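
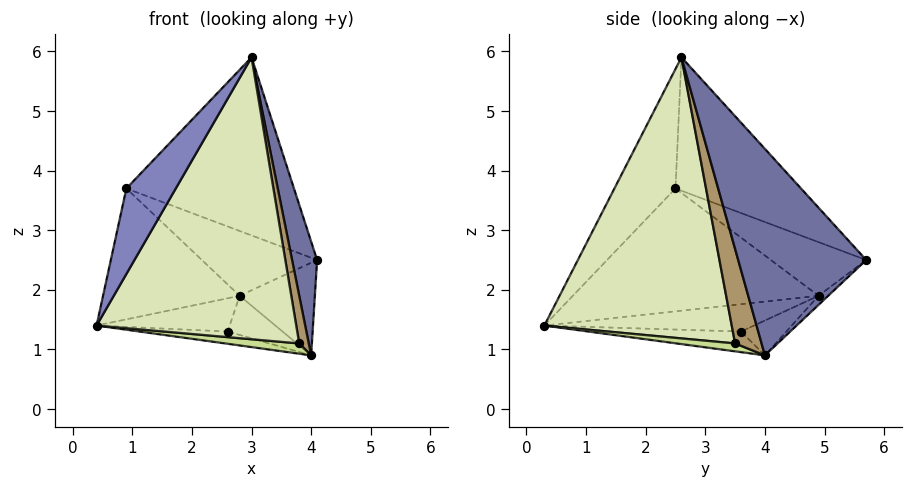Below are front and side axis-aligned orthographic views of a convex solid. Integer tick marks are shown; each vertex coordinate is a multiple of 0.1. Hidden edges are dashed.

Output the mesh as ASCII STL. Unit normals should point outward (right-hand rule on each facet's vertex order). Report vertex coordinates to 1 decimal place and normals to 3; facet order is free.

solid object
 facet normal 0.972 -0.190 0.141
  outer loop
   vertex 3.0 2.6 5.9
   vertex 4.0 4.0 0.9
   vertex 4.1 5.7 2.5
  endloop
 endfacet
 facet normal -0.616 -0.498 0.610
  outer loop
   vertex 0.9 2.5 3.7
   vertex 0.4 0.3 1.4
   vertex 3.0 2.6 5.9
  endloop
 endfacet
 facet normal -0.528 0.706 0.472
  outer loop
   vertex 0.9 2.5 3.7
   vertex 3.0 2.6 5.9
   vertex 4.1 5.7 2.5
  endloop
 endfacet
 facet normal -0.088 0.685 -0.723
  outer loop
   vertex 2.8 4.9 1.9
   vertex 4.1 5.7 2.5
   vertex 4.0 4.0 0.9
  endloop
 endfacet
 facet normal -0.843 0.469 -0.265
  outer loop
   vertex 2.8 4.9 1.9
   vertex 0.4 0.3 1.4
   vertex 0.9 2.5 3.7
  endloop
 endfacet
 facet normal -0.601 0.726 0.334
  outer loop
   vertex 2.8 4.9 1.9
   vertex 0.9 2.5 3.7
   vertex 4.1 5.7 2.5
  endloop
 endfacet
 facet normal 0.371 -0.469 -0.802
  outer loop
   vertex 3.8 3.5 1.1
   vertex 0.4 0.3 1.4
   vertex 4.0 4.0 0.9
  endloop
 endfacet
 facet normal 0.684 -0.729 -0.023
  outer loop
   vertex 3.8 3.5 1.1
   vertex 3.0 2.6 5.9
   vertex 0.4 0.3 1.4
  endloop
 endfacet
 facet normal 0.937 -0.338 0.093
  outer loop
   vertex 3.8 3.5 1.1
   vertex 4.0 4.0 0.9
   vertex 3.0 2.6 5.9
  endloop
 endfacet
 facet normal -0.318 0.184 -0.930
  outer loop
   vertex 2.6 3.6 1.3
   vertex 4.0 4.0 0.9
   vertex 0.4 0.3 1.4
  endloop
 endfacet
 facet normal -0.634 0.402 -0.661
  outer loop
   vertex 2.6 3.6 1.3
   vertex 0.4 0.3 1.4
   vertex 2.8 4.9 1.9
  endloop
 endfacet
 facet normal -0.360 0.436 -0.825
  outer loop
   vertex 2.6 3.6 1.3
   vertex 2.8 4.9 1.9
   vertex 4.0 4.0 0.9
  endloop
 endfacet
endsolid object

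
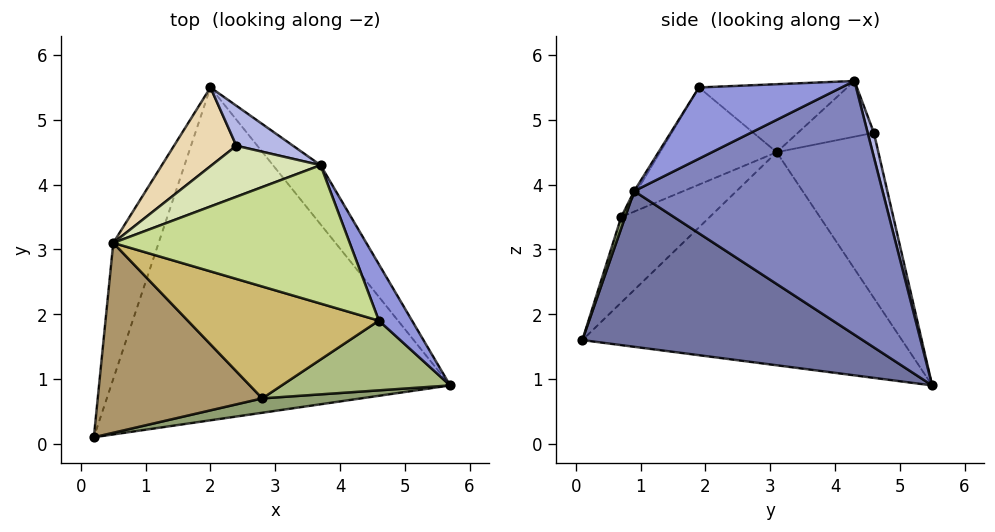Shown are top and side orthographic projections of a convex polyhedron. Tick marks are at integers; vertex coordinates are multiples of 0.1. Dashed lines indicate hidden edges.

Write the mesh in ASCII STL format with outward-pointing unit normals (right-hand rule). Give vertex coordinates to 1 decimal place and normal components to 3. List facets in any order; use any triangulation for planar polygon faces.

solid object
 facet normal 0.404 -0.249 -0.880
  outer loop
   vertex 2.0 5.5 0.9
   vertex 5.7 0.9 3.9
   vertex 0.2 0.1 1.6
  endloop
 endfacet
 facet normal 0.816 0.557 -0.153
  outer loop
   vertex 3.7 4.3 5.6
   vertex 5.7 0.9 3.9
   vertex 2.0 5.5 0.9
  endloop
 endfacet
 facet normal 0.863 0.307 0.401
  outer loop
   vertex 4.6 1.9 5.5
   vertex 5.7 0.9 3.9
   vertex 3.7 4.3 5.6
  endloop
 endfacet
 facet normal 0.092 0.972 0.215
  outer loop
   vertex 2.4 4.6 4.8
   vertex 3.7 4.3 5.6
   vertex 2.0 5.5 0.9
  endloop
 endfacet
 facet normal 0.030 -0.964 0.263
  outer loop
   vertex 2.8 0.7 3.5
   vertex 0.2 0.1 1.6
   vertex 5.7 0.9 3.9
  endloop
 endfacet
 facet normal -0.013 -0.852 0.523
  outer loop
   vertex 2.8 0.7 3.5
   vertex 5.7 0.9 3.9
   vertex 4.6 1.9 5.5
  endloop
 endfacet
 facet normal -0.274 -0.142 0.951
  outer loop
   vertex 0.5 3.1 4.5
   vertex 4.6 1.9 5.5
   vertex 3.7 4.3 5.6
  endloop
 endfacet
 facet normal -0.423 0.371 0.827
  outer loop
   vertex 0.5 3.1 4.5
   vertex 3.7 4.3 5.6
   vertex 2.4 4.6 4.8
  endloop
 endfacet
 facet normal -0.358 -0.630 0.689
  outer loop
   vertex 0.5 3.1 4.5
   vertex 0.2 0.1 1.6
   vertex 2.8 0.7 3.5
  endloop
 endfacet
 facet normal -0.353 -0.627 0.694
  outer loop
   vertex 0.5 3.1 4.5
   vertex 2.8 0.7 3.5
   vertex 4.6 1.9 5.5
  endloop
 endfacet
 facet normal -0.937 0.287 -0.199
  outer loop
   vertex 0.5 3.1 4.5
   vertex 2.0 5.5 0.9
   vertex 0.2 0.1 1.6
  endloop
 endfacet
 facet normal -0.625 0.744 0.236
  outer loop
   vertex 0.5 3.1 4.5
   vertex 2.4 4.6 4.8
   vertex 2.0 5.5 0.9
  endloop
 endfacet
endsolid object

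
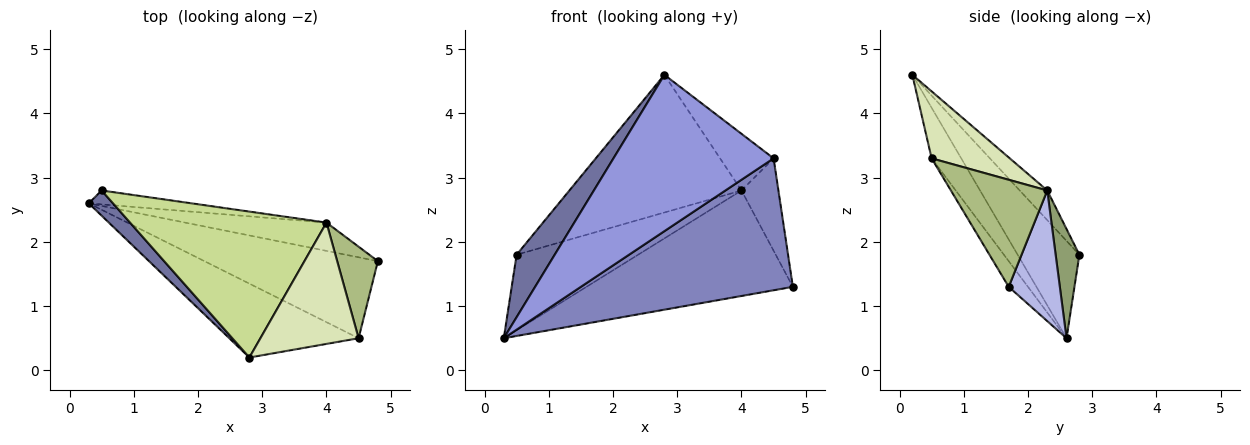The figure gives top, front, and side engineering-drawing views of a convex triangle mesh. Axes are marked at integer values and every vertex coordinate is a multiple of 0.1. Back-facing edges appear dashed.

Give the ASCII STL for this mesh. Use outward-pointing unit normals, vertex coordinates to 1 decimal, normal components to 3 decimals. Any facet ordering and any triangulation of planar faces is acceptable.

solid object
 facet normal -0.833 -0.514 0.207
  outer loop
   vertex 0.5 2.8 1.8
   vertex 0.3 2.6 0.5
   vertex 2.8 0.2 4.6
  endloop
 endfacet
 facet normal -0.077 -0.850 -0.521
  outer loop
   vertex 4.5 0.5 3.3
   vertex 0.3 2.6 0.5
   vertex 4.8 1.7 1.3
  endloop
 endfacet
 facet normal -0.165 -0.892 -0.421
  outer loop
   vertex 4.5 0.5 3.3
   vertex 2.8 0.2 4.6
   vertex 0.3 2.6 0.5
  endloop
 endfacet
 facet normal 0.233 0.939 -0.252
  outer loop
   vertex 4.0 2.3 2.8
   vertex 4.8 1.7 1.3
   vertex 0.3 2.6 0.5
  endloop
 endfacet
 facet normal 0.189 0.966 -0.178
  outer loop
   vertex 4.0 2.3 2.8
   vertex 0.3 2.6 0.5
   vertex 0.5 2.8 1.8
  endloop
 endfacet
 facet normal 0.880 0.337 0.334
  outer loop
   vertex 4.0 2.3 2.8
   vertex 4.5 0.5 3.3
   vertex 4.8 1.7 1.3
  endloop
 endfacet
 facet normal -0.109 0.682 0.723
  outer loop
   vertex 4.0 2.3 2.8
   vertex 0.5 2.8 1.8
   vertex 2.8 0.2 4.6
  endloop
 endfacet
 facet normal 0.526 0.360 0.771
  outer loop
   vertex 4.0 2.3 2.8
   vertex 2.8 0.2 4.6
   vertex 4.5 0.5 3.3
  endloop
 endfacet
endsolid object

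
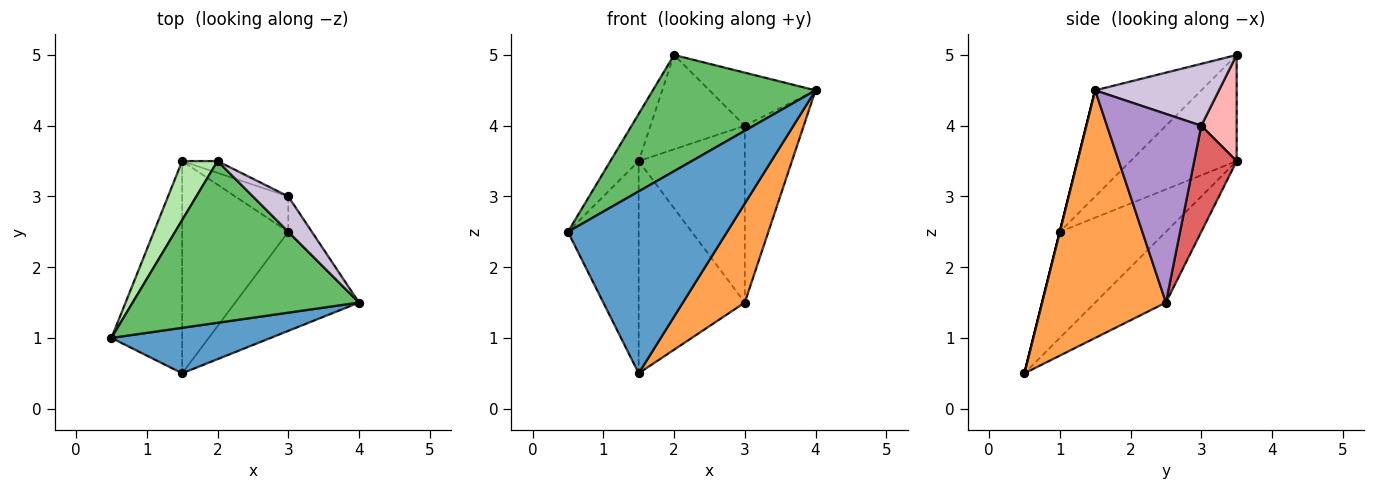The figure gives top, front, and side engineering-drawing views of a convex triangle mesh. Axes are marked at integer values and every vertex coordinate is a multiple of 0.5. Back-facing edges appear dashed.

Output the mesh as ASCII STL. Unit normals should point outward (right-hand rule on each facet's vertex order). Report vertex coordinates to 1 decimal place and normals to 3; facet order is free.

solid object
 facet normal 0.000 -0.970 0.243
  outer loop
   vertex 1.5 0.5 0.5
   vertex 4.0 1.5 4.5
   vertex 0.5 1.0 2.5
  endloop
 endfacet
 facet normal -0.728 0.485 -0.485
  outer loop
   vertex 1.5 0.5 0.5
   vertex 0.5 1.0 2.5
   vertex 1.5 3.5 3.5
  endloop
 endfacet
 facet normal 0.816 -0.408 -0.408
  outer loop
   vertex 3.0 2.5 1.5
   vertex 4.0 1.5 4.5
   vertex 1.5 0.5 0.5
  endloop
 endfacet
 facet normal -0.426 0.640 -0.640
  outer loop
   vertex 3.0 2.5 1.5
   vertex 1.5 0.5 0.5
   vertex 1.5 3.5 3.5
  endloop
 endfacet
 facet normal -0.356 -0.545 0.759
  outer loop
   vertex 2.0 3.5 5.0
   vertex 0.5 1.0 2.5
   vertex 4.0 1.5 4.5
  endloop
 endfacet
 facet normal -0.920 0.245 0.307
  outer loop
   vertex 2.0 3.5 5.0
   vertex 1.5 3.5 3.5
   vertex 0.5 1.0 2.5
  endloop
 endfacet
 facet normal 0.365 0.913 -0.183
  outer loop
   vertex 3.0 3.0 4.0
   vertex 3.0 2.5 1.5
   vertex 1.5 3.5 3.5
  endloop
 endfacet
 facet normal 0.349 0.930 -0.116
  outer loop
   vertex 3.0 3.0 4.0
   vertex 1.5 3.5 3.5
   vertex 2.0 3.5 5.0
  endloop
 endfacet
 facet normal 0.843 0.527 -0.105
  outer loop
   vertex 3.0 3.0 4.0
   vertex 4.0 1.5 4.5
   vertex 3.0 2.5 1.5
  endloop
 endfacet
 facet normal 0.697 0.597 0.398
  outer loop
   vertex 3.0 3.0 4.0
   vertex 2.0 3.5 5.0
   vertex 4.0 1.5 4.5
  endloop
 endfacet
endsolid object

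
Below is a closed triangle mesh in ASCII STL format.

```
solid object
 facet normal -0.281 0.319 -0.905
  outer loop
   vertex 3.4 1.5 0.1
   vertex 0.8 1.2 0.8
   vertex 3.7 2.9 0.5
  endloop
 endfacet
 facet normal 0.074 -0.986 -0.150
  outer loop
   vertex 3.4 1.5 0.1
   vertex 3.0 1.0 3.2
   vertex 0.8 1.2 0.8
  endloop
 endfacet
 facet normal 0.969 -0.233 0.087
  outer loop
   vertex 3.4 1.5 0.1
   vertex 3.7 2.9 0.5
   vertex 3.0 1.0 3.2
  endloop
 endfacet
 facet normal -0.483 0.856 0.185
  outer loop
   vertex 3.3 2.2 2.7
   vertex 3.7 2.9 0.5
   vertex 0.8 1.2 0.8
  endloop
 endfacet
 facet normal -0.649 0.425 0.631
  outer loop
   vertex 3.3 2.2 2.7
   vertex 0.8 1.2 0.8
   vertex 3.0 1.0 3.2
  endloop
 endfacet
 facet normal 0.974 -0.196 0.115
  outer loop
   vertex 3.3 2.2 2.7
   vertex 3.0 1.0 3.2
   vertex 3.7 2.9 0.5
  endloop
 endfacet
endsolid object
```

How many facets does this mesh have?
6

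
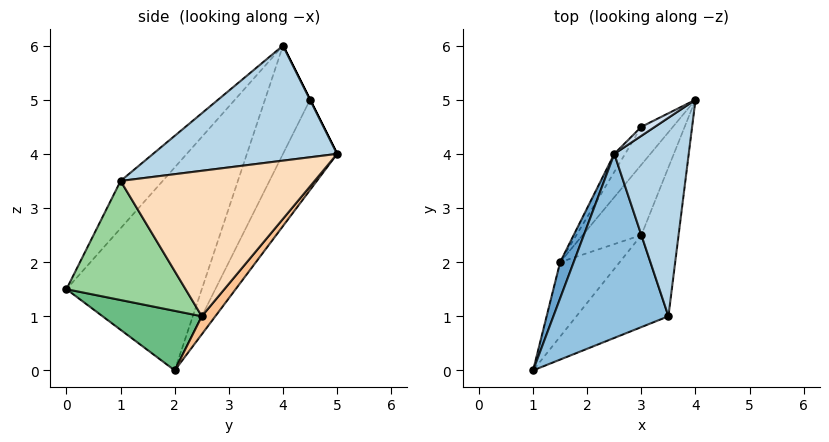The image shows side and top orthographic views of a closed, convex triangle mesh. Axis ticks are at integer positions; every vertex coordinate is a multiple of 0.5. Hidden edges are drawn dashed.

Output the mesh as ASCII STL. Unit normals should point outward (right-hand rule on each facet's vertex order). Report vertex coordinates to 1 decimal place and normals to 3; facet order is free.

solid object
 facet normal -0.956 0.287 0.064
  outer loop
   vertex 1.5 2.0 0.0
   vertex 1.0 0.0 1.5
   vertex 2.5 4.0 6.0
  endloop
 endfacet
 facet normal -0.283 -0.668 0.688
  outer loop
   vertex 3.5 1.0 3.5
   vertex 2.5 4.0 6.0
   vertex 1.0 0.0 1.5
  endloop
 endfacet
 facet normal 0.827 -0.170 0.535
  outer loop
   vertex 3.5 1.0 3.5
   vertex 4.0 5.0 4.0
   vertex 2.5 4.0 6.0
  endloop
 endfacet
 facet normal 0.000 0.894 0.447
  outer loop
   vertex 3.0 4.5 5.0
   vertex 2.5 4.0 6.0
   vertex 4.0 5.0 4.0
  endloop
 endfacet
 facet normal -0.596 0.775 -0.209
  outer loop
   vertex 3.0 4.5 5.0
   vertex 4.0 5.0 4.0
   vertex 1.5 2.0 0.0
  endloop
 endfacet
 facet normal -0.778 0.623 -0.078
  outer loop
   vertex 3.0 4.5 5.0
   vertex 1.5 2.0 0.0
   vertex 2.5 4.0 6.0
  endloop
 endfacet
 facet normal 0.205 0.717 -0.666
  outer loop
   vertex 3.0 2.5 1.0
   vertex 1.5 2.0 0.0
   vertex 4.0 5.0 4.0
  endloop
 endfacet
 facet normal 0.965 -0.090 -0.247
  outer loop
   vertex 3.0 2.5 1.0
   vertex 4.0 5.0 4.0
   vertex 3.5 1.0 3.5
  endloop
 endfacet
 facet normal 0.577 -0.577 -0.577
  outer loop
   vertex 3.0 2.5 1.0
   vertex 1.0 0.0 1.5
   vertex 1.5 2.0 0.0
  endloop
 endfacet
 facet normal 0.631 -0.603 -0.488
  outer loop
   vertex 3.0 2.5 1.0
   vertex 3.5 1.0 3.5
   vertex 1.0 0.0 1.5
  endloop
 endfacet
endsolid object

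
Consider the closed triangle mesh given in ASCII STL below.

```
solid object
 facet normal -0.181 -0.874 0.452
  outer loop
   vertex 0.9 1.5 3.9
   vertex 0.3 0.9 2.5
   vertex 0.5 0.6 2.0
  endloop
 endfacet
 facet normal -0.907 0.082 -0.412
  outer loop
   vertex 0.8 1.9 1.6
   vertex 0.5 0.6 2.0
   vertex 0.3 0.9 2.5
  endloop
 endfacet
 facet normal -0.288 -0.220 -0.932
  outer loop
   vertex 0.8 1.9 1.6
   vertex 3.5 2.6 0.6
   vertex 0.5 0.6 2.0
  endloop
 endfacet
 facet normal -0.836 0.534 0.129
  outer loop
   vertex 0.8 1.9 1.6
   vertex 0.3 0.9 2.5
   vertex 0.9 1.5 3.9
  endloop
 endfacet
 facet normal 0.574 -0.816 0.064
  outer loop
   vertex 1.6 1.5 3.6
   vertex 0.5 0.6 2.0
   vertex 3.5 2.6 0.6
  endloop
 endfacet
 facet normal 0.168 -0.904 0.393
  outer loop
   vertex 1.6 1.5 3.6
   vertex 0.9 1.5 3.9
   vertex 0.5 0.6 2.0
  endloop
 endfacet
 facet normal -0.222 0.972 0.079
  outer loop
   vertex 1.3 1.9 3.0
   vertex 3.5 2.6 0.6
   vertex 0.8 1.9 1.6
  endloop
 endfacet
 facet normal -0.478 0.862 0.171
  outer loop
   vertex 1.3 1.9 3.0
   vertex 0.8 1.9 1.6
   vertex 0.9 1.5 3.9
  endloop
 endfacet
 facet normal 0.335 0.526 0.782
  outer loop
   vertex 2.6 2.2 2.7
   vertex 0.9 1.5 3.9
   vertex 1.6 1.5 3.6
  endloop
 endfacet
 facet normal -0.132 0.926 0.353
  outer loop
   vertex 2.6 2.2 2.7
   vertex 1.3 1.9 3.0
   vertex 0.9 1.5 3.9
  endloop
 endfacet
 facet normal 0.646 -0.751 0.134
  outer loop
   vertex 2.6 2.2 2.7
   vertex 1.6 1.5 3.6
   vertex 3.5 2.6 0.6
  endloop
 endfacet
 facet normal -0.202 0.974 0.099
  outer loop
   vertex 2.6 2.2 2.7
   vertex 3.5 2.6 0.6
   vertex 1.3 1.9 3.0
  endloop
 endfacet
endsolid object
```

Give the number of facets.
12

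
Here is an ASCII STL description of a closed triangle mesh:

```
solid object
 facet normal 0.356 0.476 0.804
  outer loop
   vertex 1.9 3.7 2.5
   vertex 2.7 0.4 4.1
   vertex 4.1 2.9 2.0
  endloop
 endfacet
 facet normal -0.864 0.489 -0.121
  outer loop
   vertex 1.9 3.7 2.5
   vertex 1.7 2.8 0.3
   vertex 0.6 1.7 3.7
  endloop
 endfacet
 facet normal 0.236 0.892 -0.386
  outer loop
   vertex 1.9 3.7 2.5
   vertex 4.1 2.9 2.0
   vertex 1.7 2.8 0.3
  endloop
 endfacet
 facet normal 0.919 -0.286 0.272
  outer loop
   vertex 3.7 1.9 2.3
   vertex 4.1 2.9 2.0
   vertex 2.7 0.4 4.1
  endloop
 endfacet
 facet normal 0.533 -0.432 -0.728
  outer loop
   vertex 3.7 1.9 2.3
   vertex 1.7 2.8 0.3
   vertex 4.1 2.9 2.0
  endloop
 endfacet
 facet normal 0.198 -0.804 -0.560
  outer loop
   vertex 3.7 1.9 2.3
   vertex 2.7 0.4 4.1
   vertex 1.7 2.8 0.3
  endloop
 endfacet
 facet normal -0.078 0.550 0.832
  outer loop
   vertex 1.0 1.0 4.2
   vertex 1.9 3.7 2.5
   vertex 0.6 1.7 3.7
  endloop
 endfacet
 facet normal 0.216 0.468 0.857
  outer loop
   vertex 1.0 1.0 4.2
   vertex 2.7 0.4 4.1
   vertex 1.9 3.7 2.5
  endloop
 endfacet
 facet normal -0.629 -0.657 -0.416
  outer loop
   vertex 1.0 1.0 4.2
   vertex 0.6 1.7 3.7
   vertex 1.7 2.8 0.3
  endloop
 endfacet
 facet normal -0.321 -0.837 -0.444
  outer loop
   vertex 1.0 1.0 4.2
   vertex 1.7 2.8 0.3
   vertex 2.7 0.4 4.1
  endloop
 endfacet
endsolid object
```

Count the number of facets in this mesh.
10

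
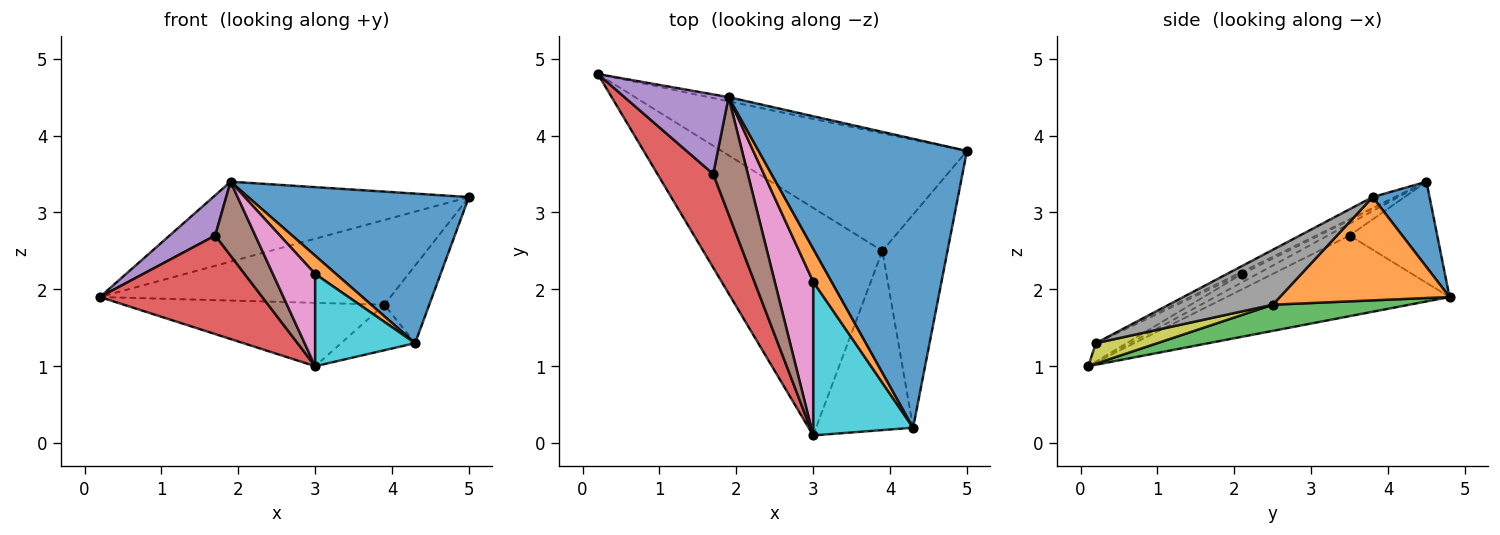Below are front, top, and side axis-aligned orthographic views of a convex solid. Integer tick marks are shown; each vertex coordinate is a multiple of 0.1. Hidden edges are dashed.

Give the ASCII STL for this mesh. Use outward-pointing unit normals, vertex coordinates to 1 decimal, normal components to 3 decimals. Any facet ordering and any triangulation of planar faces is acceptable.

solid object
 facet normal 0.217 0.975 -0.051
  outer loop
   vertex 1.9 4.5 3.4
   vertex 5.0 3.8 3.2
   vertex 0.2 4.8 1.9
  endloop
 endfacet
 facet normal 0.323 0.553 -0.768
  outer loop
   vertex 3.9 2.5 1.8
   vertex 0.2 4.8 1.9
   vertex 5.0 3.8 3.2
  endloop
 endfacet
 facet normal 0.139 0.266 -0.954
  outer loop
   vertex 3.9 2.5 1.8
   vertex 3.0 0.1 1.0
   vertex 0.2 4.8 1.9
  endloop
 endfacet
 facet normal -0.706 -0.514 0.488
  outer loop
   vertex 1.7 3.5 2.7
   vertex 0.2 4.8 1.9
   vertex 3.0 0.1 1.0
  endloop
 endfacet
 facet normal -0.655 -0.341 0.674
  outer loop
   vertex 1.7 3.5 2.7
   vertex 1.9 4.5 3.4
   vertex 0.2 4.8 1.9
  endloop
 endfacet
 facet normal -0.279 -0.513 0.812
  outer loop
   vertex 1.7 3.5 2.7
   vertex 3.0 0.1 1.0
   vertex 1.9 4.5 3.4
  endloop
 endfacet
 facet normal -0.184 -0.506 0.843
  outer loop
   vertex 3.0 2.1 2.2
   vertex 1.9 4.5 3.4
   vertex 3.0 0.1 1.0
  endloop
 endfacet
 facet normal 0.621 0.268 -0.737
  outer loop
   vertex 4.3 0.2 1.3
   vertex 3.9 2.5 1.8
   vertex 5.0 3.8 3.2
  endloop
 endfacet
 facet normal 0.201 0.241 -0.950
  outer loop
   vertex 4.3 0.2 1.3
   vertex 3.0 0.1 1.0
   vertex 3.9 2.5 1.8
  endloop
 endfacet
 facet normal -0.156 -0.508 0.847
  outer loop
   vertex 4.3 0.2 1.3
   vertex 3.0 2.1 2.2
   vertex 3.0 0.1 1.0
  endloop
 endfacet
 facet normal -0.046 -0.459 0.887
  outer loop
   vertex 4.3 0.2 1.3
   vertex 5.0 3.8 3.2
   vertex 1.9 4.5 3.4
  endloop
 endfacet
 facet normal -0.101 -0.482 0.870
  outer loop
   vertex 4.3 0.2 1.3
   vertex 1.9 4.5 3.4
   vertex 3.0 2.1 2.2
  endloop
 endfacet
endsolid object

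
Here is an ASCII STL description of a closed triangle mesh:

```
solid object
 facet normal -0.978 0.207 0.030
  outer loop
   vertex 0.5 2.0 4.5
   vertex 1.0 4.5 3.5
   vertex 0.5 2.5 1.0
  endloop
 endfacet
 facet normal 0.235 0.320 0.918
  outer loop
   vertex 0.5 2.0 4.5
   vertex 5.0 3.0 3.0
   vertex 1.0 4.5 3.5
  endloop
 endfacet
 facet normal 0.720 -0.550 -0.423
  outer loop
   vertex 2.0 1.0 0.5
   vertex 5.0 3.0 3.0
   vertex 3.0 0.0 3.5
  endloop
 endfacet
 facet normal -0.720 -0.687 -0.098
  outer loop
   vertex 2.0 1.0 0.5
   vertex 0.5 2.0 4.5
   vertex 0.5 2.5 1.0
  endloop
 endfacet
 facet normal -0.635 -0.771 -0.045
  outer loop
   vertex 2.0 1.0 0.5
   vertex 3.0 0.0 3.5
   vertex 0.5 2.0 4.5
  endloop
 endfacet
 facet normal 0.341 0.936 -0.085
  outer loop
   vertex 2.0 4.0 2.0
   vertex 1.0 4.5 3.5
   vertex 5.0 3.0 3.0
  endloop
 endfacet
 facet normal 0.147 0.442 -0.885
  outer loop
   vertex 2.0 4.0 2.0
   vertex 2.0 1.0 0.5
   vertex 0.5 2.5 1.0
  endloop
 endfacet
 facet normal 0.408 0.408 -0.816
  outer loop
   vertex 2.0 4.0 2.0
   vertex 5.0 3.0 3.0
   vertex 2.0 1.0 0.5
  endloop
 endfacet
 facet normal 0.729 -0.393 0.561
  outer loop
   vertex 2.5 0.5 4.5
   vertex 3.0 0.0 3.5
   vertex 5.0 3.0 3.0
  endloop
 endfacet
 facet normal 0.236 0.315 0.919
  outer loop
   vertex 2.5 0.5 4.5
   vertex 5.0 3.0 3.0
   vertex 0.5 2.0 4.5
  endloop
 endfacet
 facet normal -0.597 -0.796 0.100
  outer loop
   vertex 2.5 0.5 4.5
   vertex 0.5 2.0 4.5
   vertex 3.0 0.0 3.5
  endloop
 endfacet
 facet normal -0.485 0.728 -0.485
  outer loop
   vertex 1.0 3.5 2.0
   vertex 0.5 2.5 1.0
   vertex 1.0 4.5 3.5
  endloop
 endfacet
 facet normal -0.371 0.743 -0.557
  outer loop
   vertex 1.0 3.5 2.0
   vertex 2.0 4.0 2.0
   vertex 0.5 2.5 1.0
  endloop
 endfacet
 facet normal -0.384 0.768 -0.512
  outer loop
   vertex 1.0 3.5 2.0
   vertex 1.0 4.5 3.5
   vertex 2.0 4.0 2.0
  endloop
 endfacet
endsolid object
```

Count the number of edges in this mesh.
21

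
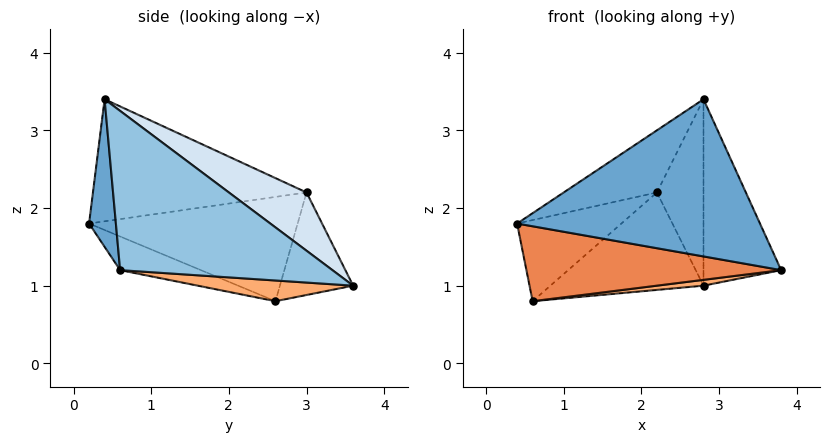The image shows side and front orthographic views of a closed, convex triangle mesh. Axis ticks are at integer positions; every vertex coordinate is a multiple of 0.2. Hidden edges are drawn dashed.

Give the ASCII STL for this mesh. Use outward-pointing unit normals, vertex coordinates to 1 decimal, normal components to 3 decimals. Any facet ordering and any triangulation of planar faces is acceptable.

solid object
 facet normal 0.110 -0.993 -0.040
  outer loop
   vertex 2.8 0.4 3.4
   vertex 0.4 0.2 1.8
   vertex 3.8 0.6 1.2
  endloop
 endfacet
 facet normal 0.854 0.312 0.416
  outer loop
   vertex 2.8 0.4 3.4
   vertex 3.8 0.6 1.2
   vertex 2.8 3.6 1.0
  endloop
 endfacet
 facet normal -0.552 0.241 0.798
  outer loop
   vertex 2.2 3.0 2.2
   vertex 0.4 0.2 1.8
   vertex 2.8 0.4 3.4
  endloop
 endfacet
 facet normal 0.707 0.424 0.566
  outer loop
   vertex 2.2 3.0 2.2
   vertex 2.8 0.4 3.4
   vertex 2.8 3.6 1.0
  endloop
 endfacet
 facet normal -0.118 -0.373 -0.920
  outer loop
   vertex 0.6 2.6 0.8
   vertex 3.8 0.6 1.2
   vertex 0.4 0.2 1.8
  endloop
 endfacet
 facet normal 0.105 -0.031 -0.994
  outer loop
   vertex 0.6 2.6 0.8
   vertex 2.8 3.6 1.0
   vertex 3.8 0.6 1.2
  endloop
 endfacet
 facet normal -0.667 0.333 0.667
  outer loop
   vertex 0.6 2.6 0.8
   vertex 0.4 0.2 1.8
   vertex 2.2 3.0 2.2
  endloop
 endfacet
 facet normal -0.420 0.878 0.229
  outer loop
   vertex 0.6 2.6 0.8
   vertex 2.2 3.0 2.2
   vertex 2.8 3.6 1.0
  endloop
 endfacet
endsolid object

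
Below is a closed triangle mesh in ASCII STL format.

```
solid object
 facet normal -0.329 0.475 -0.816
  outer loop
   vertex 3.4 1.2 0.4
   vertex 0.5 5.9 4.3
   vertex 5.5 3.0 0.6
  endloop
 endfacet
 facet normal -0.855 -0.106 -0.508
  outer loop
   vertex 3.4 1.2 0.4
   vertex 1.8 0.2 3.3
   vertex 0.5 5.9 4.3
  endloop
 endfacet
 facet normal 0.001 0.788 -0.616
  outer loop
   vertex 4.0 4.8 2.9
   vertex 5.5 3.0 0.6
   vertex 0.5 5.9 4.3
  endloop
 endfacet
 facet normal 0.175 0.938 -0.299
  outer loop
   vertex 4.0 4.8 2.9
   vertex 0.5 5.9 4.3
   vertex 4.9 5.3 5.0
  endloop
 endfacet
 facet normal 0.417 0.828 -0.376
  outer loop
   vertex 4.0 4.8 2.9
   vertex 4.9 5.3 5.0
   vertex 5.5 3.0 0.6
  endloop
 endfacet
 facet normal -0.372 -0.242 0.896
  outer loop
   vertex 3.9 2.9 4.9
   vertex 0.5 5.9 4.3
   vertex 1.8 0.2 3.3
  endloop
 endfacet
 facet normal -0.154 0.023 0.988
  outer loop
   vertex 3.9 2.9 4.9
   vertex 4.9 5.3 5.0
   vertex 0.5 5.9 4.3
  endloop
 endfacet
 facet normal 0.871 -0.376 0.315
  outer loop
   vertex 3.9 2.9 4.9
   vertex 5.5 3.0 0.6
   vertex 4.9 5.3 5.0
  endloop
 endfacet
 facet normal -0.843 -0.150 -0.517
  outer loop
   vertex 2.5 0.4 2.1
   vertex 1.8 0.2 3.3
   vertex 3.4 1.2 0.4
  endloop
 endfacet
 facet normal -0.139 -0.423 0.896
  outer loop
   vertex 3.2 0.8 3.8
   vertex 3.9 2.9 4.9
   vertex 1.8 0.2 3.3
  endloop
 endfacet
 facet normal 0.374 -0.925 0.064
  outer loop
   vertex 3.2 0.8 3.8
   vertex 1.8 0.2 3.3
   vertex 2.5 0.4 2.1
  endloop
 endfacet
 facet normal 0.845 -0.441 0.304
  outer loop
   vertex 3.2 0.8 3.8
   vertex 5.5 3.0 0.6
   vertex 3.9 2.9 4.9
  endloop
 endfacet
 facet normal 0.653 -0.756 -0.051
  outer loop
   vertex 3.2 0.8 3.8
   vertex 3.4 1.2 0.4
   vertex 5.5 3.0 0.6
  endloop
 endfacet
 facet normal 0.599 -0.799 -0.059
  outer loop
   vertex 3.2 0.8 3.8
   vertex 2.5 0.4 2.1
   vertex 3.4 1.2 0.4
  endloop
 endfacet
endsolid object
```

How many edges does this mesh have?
21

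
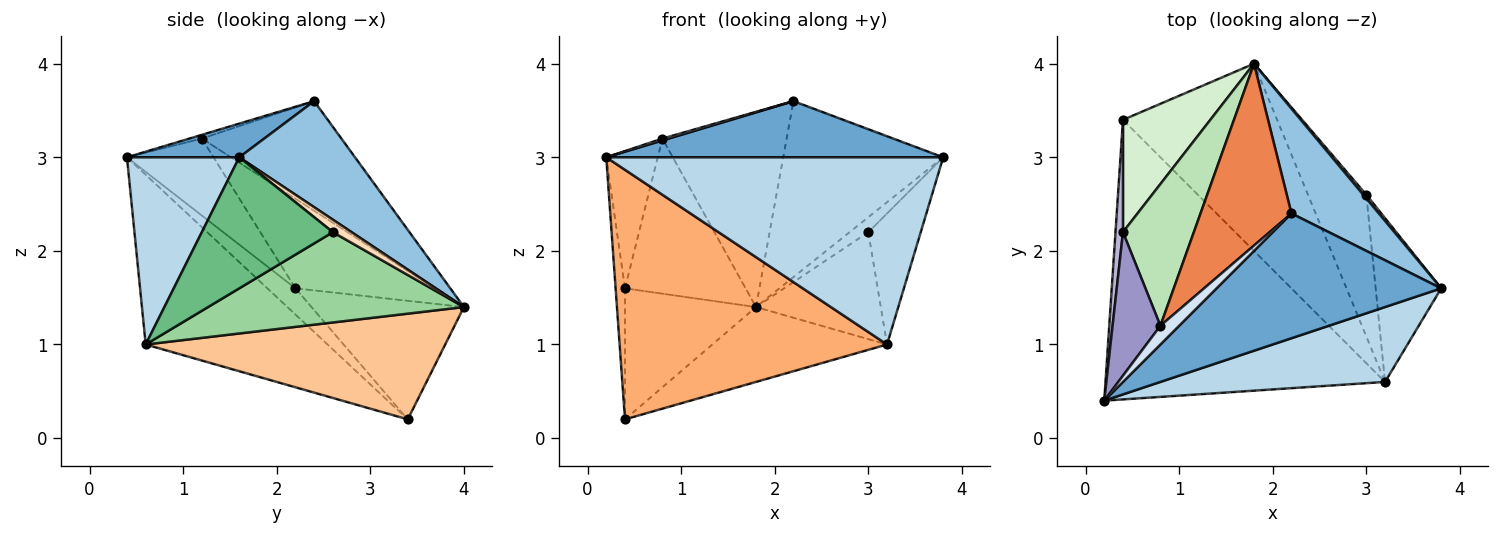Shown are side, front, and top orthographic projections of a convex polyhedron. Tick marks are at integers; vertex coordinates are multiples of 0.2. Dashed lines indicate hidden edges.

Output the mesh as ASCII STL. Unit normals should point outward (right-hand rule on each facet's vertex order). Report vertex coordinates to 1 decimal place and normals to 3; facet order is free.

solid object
 facet normal 0.136 -0.407 0.904
  outer loop
   vertex 2.2 2.4 3.6
   vertex 0.2 0.4 3.0
   vertex 3.8 1.6 3.0
  endloop
 endfacet
 facet normal 0.528 0.730 0.435
  outer loop
   vertex 2.2 2.4 3.6
   vertex 3.8 1.6 3.0
   vertex 1.8 4.0 1.4
  endloop
 endfacet
 facet normal 0.296 -0.887 0.355
  outer loop
   vertex 3.2 0.6 1.0
   vertex 3.8 1.6 3.0
   vertex 0.2 0.4 3.0
  endloop
 endfacet
 facet normal -0.195 -0.098 0.976
  outer loop
   vertex 0.8 1.2 3.2
   vertex 0.2 0.4 3.0
   vertex 2.2 2.4 3.6
  endloop
 endfacet
 facet normal -0.635 0.565 0.527
  outer loop
   vertex 0.8 1.2 3.2
   vertex 2.2 2.4 3.6
   vertex 1.8 4.0 1.4
  endloop
 endfacet
 facet normal -0.413 -0.607 -0.679
  outer loop
   vertex 0.4 3.4 0.2
   vertex 3.2 0.6 1.0
   vertex 0.2 0.4 3.0
  endloop
 endfacet
 facet normal 0.537 0.313 -0.783
  outer loop
   vertex 0.4 3.4 0.2
   vertex 1.8 4.0 1.4
   vertex 3.2 0.6 1.0
  endloop
 endfacet
 facet normal 0.696 0.696 0.174
  outer loop
   vertex 3.0 2.6 2.2
   vertex 1.8 4.0 1.4
   vertex 3.8 1.6 3.0
  endloop
 endfacet
 facet normal 0.842 0.337 -0.421
  outer loop
   vertex 3.0 2.6 2.2
   vertex 3.8 1.6 3.0
   vertex 3.2 0.6 1.0
  endloop
 endfacet
 facet normal 0.777 0.379 -0.502
  outer loop
   vertex 3.0 2.6 2.2
   vertex 3.2 0.6 1.0
   vertex 1.8 4.0 1.4
  endloop
 endfacet
 facet normal -0.649 0.562 0.513
  outer loop
   vertex 0.4 2.2 1.6
   vertex 0.8 1.2 3.2
   vertex 1.8 4.0 1.4
  endloop
 endfacet
 facet normal -0.662 0.569 0.488
  outer loop
   vertex 0.4 2.2 1.6
   vertex 1.8 4.0 1.4
   vertex 0.4 3.4 0.2
  endloop
 endfacet
 facet normal -0.758 0.451 0.471
  outer loop
   vertex 0.4 2.2 1.6
   vertex 0.2 0.4 3.0
   vertex 0.8 1.2 3.2
  endloop
 endfacet
 facet normal -0.916 0.305 0.262
  outer loop
   vertex 0.4 2.2 1.6
   vertex 0.4 3.4 0.2
   vertex 0.2 0.4 3.0
  endloop
 endfacet
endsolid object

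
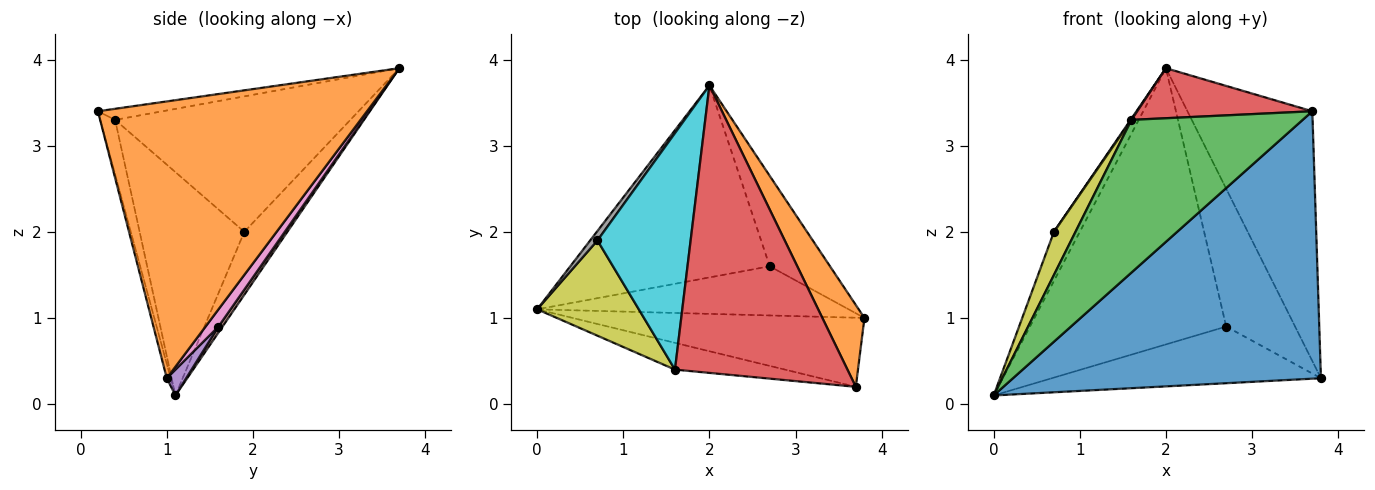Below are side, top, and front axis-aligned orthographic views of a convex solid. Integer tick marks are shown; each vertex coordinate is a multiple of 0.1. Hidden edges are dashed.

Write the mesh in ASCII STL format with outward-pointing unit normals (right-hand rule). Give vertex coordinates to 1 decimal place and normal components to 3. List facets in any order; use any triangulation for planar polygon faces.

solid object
 facet normal -0.012 -0.968 -0.250
  outer loop
   vertex 3.7 0.2 3.4
   vertex 0.0 1.1 0.1
   vertex 3.8 1.0 0.3
  endloop
 endfacet
 facet normal 0.899 0.417 0.137
  outer loop
   vertex 3.7 0.2 3.4
   vertex 3.8 1.0 0.3
   vertex 2.0 3.7 3.9
  endloop
 endfacet
 facet normal -0.085 -0.981 -0.172
  outer loop
   vertex 1.6 0.4 3.3
   vertex 0.0 1.1 0.1
   vertex 3.7 0.2 3.4
  endloop
 endfacet
 facet normal -0.063 -0.171 0.983
  outer loop
   vertex 1.6 0.4 3.3
   vertex 3.7 0.2 3.4
   vertex 2.0 3.7 3.9
  endloop
 endfacet
 facet normal 0.054 0.754 -0.655
  outer loop
   vertex 2.7 1.6 0.9
   vertex 3.8 1.0 0.3
   vertex 0.0 1.1 0.1
  endloop
 endfacet
 facet normal 0.017 0.821 -0.571
  outer loop
   vertex 2.7 1.6 0.9
   vertex 0.0 1.1 0.1
   vertex 2.0 3.7 3.9
  endloop
 endfacet
 facet normal 0.155 0.826 -0.542
  outer loop
   vertex 2.7 1.6 0.9
   vertex 2.0 3.7 3.9
   vertex 3.8 1.0 0.3
  endloop
 endfacet
 facet normal -0.853 0.512 0.099
  outer loop
   vertex 0.7 1.9 2.0
   vertex 2.0 3.7 3.9
   vertex 0.0 1.1 0.1
  endloop
 endfacet
 facet normal -0.895 -0.184 0.407
  outer loop
   vertex 0.7 1.9 2.0
   vertex 0.0 1.1 0.1
   vertex 1.6 0.4 3.3
  endloop
 endfacet
 facet normal -0.824 -0.003 0.567
  outer loop
   vertex 0.7 1.9 2.0
   vertex 1.6 0.4 3.3
   vertex 2.0 3.7 3.9
  endloop
 endfacet
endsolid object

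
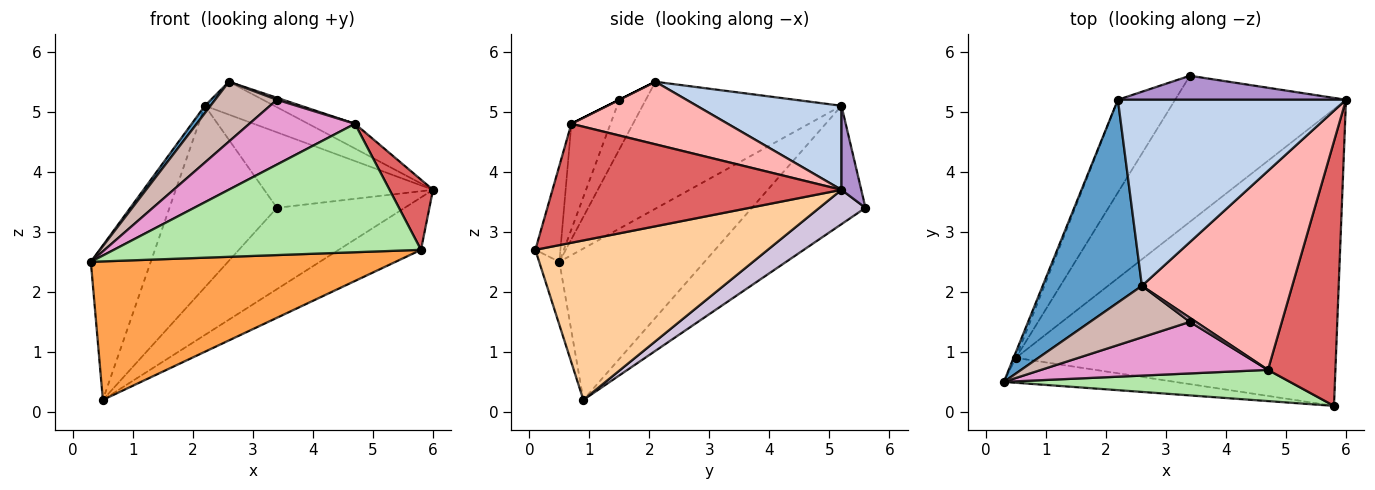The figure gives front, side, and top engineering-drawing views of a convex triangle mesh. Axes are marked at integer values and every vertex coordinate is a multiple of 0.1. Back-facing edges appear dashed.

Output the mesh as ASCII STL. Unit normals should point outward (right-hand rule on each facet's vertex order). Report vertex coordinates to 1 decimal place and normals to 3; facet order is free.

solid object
 facet normal -0.788 -0.022 0.616
  outer loop
   vertex 2.2 5.2 5.1
   vertex 0.3 0.5 2.5
   vertex 2.6 2.1 5.5
  endloop
 endfacet
 facet normal 0.341 0.163 0.926
  outer loop
   vertex 2.2 5.2 5.1
   vertex 2.6 2.1 5.5
   vertex 6.0 5.2 3.7
  endloop
 endfacet
 facet normal -0.065 -0.982 -0.176
  outer loop
   vertex 0.5 0.9 0.2
   vertex 5.8 0.1 2.7
   vertex 0.3 0.5 2.5
  endloop
 endfacet
 facet normal 0.441 0.156 -0.884
  outer loop
   vertex 0.5 0.9 0.2
   vertex 6.0 5.2 3.7
   vertex 5.8 0.1 2.7
  endloop
 endfacet
 facet normal -0.924 0.381 -0.014
  outer loop
   vertex 0.5 0.9 0.2
   vertex 0.3 0.5 2.5
   vertex 2.2 5.2 5.1
  endloop
 endfacet
 facet normal -0.079 -0.969 0.235
  outer loop
   vertex 4.7 0.7 4.8
   vertex 0.3 0.5 2.5
   vertex 5.8 0.1 2.7
  endloop
 endfacet
 facet normal 0.863 -0.130 0.489
  outer loop
   vertex 4.7 0.7 4.8
   vertex 5.8 0.1 2.7
   vertex 6.0 5.2 3.7
  endloop
 endfacet
 facet normal 0.382 0.114 0.917
  outer loop
   vertex 4.7 0.7 4.8
   vertex 6.0 5.2 3.7
   vertex 2.6 2.1 5.5
  endloop
 endfacet
 facet normal 0.111 0.947 0.301
  outer loop
   vertex 3.4 5.6 3.4
   vertex 2.2 5.2 5.1
   vertex 6.0 5.2 3.7
  endloop
 endfacet
 facet normal 0.173 0.479 -0.861
  outer loop
   vertex 3.4 5.6 3.4
   vertex 6.0 5.2 3.7
   vertex 0.5 0.9 0.2
  endloop
 endfacet
 facet normal -0.685 0.648 -0.331
  outer loop
   vertex 3.4 5.6 3.4
   vertex 0.5 0.9 0.2
   vertex 2.2 5.2 5.1
  endloop
 endfacet
 facet normal -0.308 -0.721 0.621
  outer loop
   vertex 3.4 1.5 5.2
   vertex 2.6 2.1 5.5
   vertex 0.3 0.5 2.5
  endloop
 endfacet
 facet normal -0.278 -0.752 0.598
  outer loop
   vertex 3.4 1.5 5.2
   vertex 0.3 0.5 2.5
   vertex 4.7 0.7 4.8
  endloop
 endfacet
 facet normal 0.000 -0.447 0.894
  outer loop
   vertex 3.4 1.5 5.2
   vertex 4.7 0.7 4.8
   vertex 2.6 2.1 5.5
  endloop
 endfacet
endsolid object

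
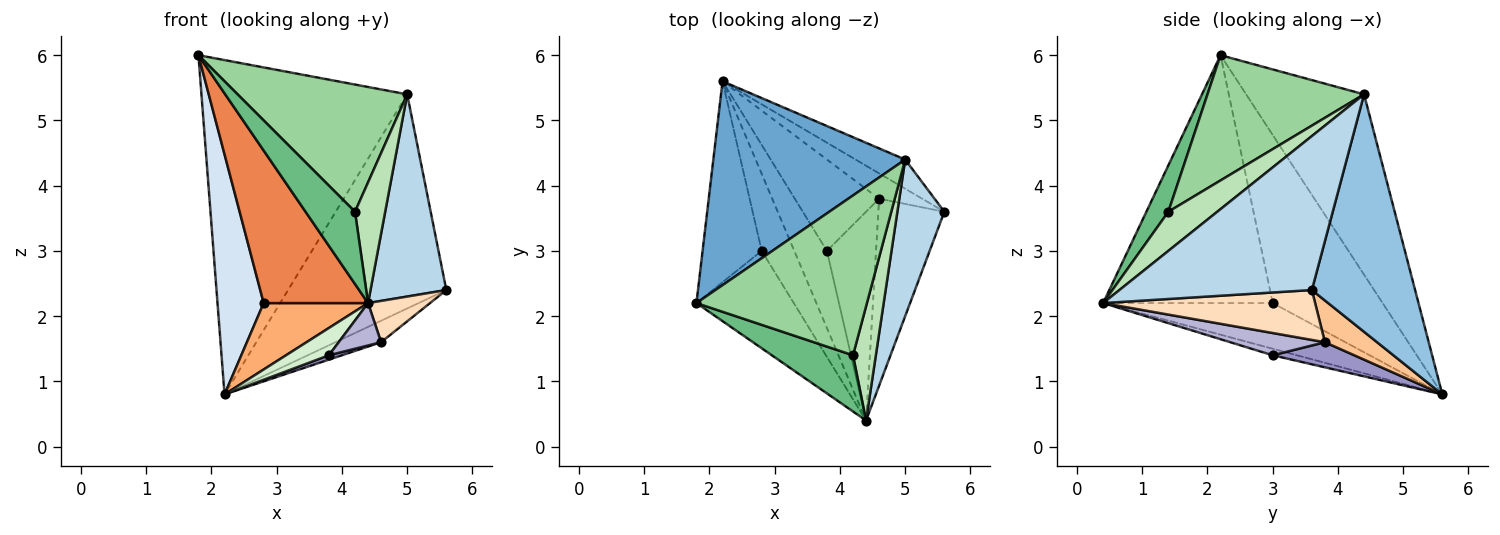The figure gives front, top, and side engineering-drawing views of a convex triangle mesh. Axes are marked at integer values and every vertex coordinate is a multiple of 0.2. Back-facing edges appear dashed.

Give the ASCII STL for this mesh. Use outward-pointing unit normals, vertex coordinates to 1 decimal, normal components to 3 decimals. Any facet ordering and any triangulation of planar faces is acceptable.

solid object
 facet normal -0.440 0.767 0.468
  outer loop
   vertex 5.0 4.4 5.4
   vertex 2.2 5.6 0.8
   vertex 1.8 2.2 6.0
  endloop
 endfacet
 facet normal 0.543 0.832 -0.113
  outer loop
   vertex 5.0 4.4 5.4
   vertex 5.6 3.6 2.4
   vertex 2.2 5.6 0.8
  endloop
 endfacet
 facet normal 0.895 -0.353 0.273
  outer loop
   vertex 5.0 4.4 5.4
   vertex 4.4 0.4 2.2
   vertex 5.6 3.6 2.4
  endloop
 endfacet
 facet normal -0.877 -0.368 -0.308
  outer loop
   vertex 2.8 3.0 2.2
   vertex 1.8 2.2 6.0
   vertex 2.2 5.6 0.8
  endloop
 endfacet
 facet normal -0.808 -0.497 -0.317
  outer loop
   vertex 2.8 3.0 2.2
   vertex 4.4 0.4 2.2
   vertex 1.8 2.2 6.0
  endloop
 endfacet
 facet normal -0.728 -0.448 -0.520
  outer loop
   vertex 2.8 3.0 2.2
   vertex 2.2 5.6 0.8
   vertex 4.4 0.4 2.2
  endloop
 endfacet
 facet normal 0.595 0.520 -0.613
  outer loop
   vertex 4.6 3.8 1.6
   vertex 2.2 5.6 0.8
   vertex 5.6 3.6 2.4
  endloop
 endfacet
 facet normal 0.594 -0.174 -0.786
  outer loop
   vertex 4.6 3.8 1.6
   vertex 5.6 3.6 2.4
   vertex 4.4 0.4 2.2
  endloop
 endfacet
 facet normal 0.331 -0.745 0.579
  outer loop
   vertex 4.2 1.4 3.6
   vertex 1.8 2.2 6.0
   vertex 4.4 0.4 2.2
  endloop
 endfacet
 facet normal 0.498 -0.540 0.678
  outer loop
   vertex 4.2 1.4 3.6
   vertex 5.0 4.4 5.4
   vertex 1.8 2.2 6.0
  endloop
 endfacet
 facet normal 0.762 -0.470 0.445
  outer loop
   vertex 4.2 1.4 3.6
   vertex 4.4 0.4 2.2
   vertex 5.0 4.4 5.4
  endloop
 endfacet
 facet normal -0.185 -0.328 -0.926
  outer loop
   vertex 3.8 3.0 1.4
   vertex 4.4 0.4 2.2
   vertex 2.2 5.6 0.8
  endloop
 endfacet
 facet normal 0.285 -0.046 -0.957
  outer loop
   vertex 3.8 3.0 1.4
   vertex 2.2 5.6 0.8
   vertex 4.6 3.8 1.6
  endloop
 endfacet
 facet normal 0.406 -0.182 -0.896
  outer loop
   vertex 3.8 3.0 1.4
   vertex 4.6 3.8 1.6
   vertex 4.4 0.4 2.2
  endloop
 endfacet
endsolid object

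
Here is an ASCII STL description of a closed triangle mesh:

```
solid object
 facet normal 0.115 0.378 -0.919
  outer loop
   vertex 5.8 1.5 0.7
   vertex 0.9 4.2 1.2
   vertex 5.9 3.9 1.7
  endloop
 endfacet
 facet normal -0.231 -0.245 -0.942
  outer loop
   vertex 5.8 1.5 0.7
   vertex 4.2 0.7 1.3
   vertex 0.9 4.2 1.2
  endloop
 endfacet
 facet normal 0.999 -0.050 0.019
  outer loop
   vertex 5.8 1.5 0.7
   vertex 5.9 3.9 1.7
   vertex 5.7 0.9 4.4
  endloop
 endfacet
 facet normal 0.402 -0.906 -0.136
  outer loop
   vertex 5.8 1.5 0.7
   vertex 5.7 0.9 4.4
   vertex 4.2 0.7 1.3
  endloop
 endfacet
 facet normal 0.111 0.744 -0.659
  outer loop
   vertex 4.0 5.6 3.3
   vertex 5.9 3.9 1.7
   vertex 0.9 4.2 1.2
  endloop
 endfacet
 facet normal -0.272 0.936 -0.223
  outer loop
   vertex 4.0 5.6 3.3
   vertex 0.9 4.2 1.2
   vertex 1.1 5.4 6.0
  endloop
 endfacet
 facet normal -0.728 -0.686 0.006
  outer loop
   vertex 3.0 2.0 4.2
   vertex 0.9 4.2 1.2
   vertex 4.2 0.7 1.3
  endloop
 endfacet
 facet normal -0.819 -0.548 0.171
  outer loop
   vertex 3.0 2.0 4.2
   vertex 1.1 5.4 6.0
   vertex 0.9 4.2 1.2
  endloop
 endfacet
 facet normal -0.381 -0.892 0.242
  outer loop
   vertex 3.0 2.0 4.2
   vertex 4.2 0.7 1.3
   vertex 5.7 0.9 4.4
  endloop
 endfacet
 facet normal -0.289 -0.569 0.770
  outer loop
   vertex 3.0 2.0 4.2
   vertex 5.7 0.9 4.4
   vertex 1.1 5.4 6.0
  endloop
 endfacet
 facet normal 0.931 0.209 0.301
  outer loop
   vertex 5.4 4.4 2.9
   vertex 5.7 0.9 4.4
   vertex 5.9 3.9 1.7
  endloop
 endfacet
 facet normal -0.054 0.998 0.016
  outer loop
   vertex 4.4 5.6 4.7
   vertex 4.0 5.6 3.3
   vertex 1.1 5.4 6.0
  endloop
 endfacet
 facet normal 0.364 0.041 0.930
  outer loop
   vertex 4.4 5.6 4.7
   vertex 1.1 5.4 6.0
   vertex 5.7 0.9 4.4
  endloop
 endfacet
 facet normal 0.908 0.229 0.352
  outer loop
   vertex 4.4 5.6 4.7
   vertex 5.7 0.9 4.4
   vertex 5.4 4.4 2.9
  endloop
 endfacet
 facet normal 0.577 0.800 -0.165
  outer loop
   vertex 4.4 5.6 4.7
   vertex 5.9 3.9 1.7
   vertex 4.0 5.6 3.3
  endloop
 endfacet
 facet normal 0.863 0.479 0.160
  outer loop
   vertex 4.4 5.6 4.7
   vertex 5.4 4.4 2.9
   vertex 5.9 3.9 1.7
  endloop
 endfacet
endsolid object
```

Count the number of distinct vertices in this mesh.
10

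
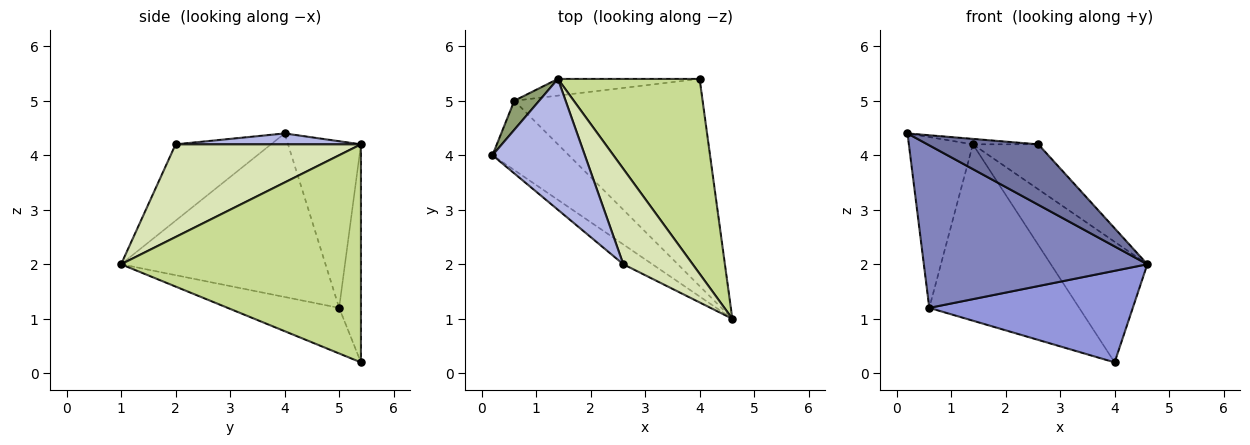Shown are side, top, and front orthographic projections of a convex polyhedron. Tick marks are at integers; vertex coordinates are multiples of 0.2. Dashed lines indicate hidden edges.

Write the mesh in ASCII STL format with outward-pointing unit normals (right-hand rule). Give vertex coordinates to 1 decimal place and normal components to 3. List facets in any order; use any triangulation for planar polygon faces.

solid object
 facet normal -0.633 -0.736 -0.241
  outer loop
   vertex 2.6 2.0 4.2
   vertex 0.2 4.0 4.4
   vertex 4.6 1.0 2.0
  endloop
 endfacet
 facet normal -0.644 -0.704 -0.300
  outer loop
   vertex 0.6 5.0 1.2
   vertex 4.6 1.0 2.0
   vertex 0.2 4.0 4.4
  endloop
 endfacet
 facet normal -0.216 -0.395 -0.893
  outer loop
   vertex 0.6 5.0 1.2
   vertex 4.0 5.4 0.2
   vertex 4.6 1.0 2.0
  endloop
 endfacet
 facet normal 0.117 0.041 0.992
  outer loop
   vertex 1.4 5.4 4.2
   vertex 0.2 4.0 4.4
   vertex 2.6 2.0 4.2
  endloop
 endfacet
 facet normal -0.747 0.656 0.112
  outer loop
   vertex 1.4 5.4 4.2
   vertex 0.6 5.0 1.2
   vertex 0.2 4.0 4.4
  endloop
 endfacet
 facet normal -0.143 0.985 -0.093
  outer loop
   vertex 1.4 5.4 4.2
   vertex 4.0 5.4 0.2
   vertex 0.6 5.0 1.2
  endloop
 endfacet
 facet normal 0.794 0.320 0.516
  outer loop
   vertex 1.4 5.4 4.2
   vertex 4.6 1.0 2.0
   vertex 4.0 5.4 0.2
  endloop
 endfacet
 facet normal 0.770 0.272 0.577
  outer loop
   vertex 1.4 5.4 4.2
   vertex 2.6 2.0 4.2
   vertex 4.6 1.0 2.0
  endloop
 endfacet
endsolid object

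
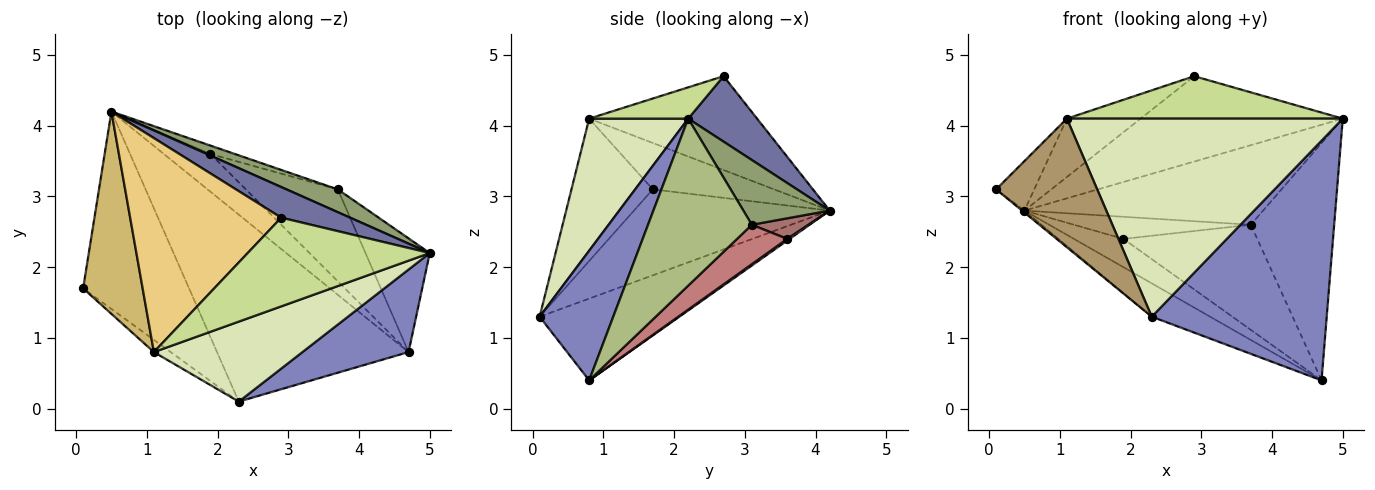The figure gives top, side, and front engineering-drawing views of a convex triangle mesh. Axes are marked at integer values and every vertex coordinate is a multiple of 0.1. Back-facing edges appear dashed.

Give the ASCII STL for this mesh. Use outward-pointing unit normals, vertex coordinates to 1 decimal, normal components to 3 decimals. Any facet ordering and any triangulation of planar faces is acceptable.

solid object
 facet normal 0.305 0.896 0.322
  outer loop
   vertex 2.9 2.7 4.7
   vertex 5.0 2.2 4.1
   vertex 0.5 4.2 2.8
  endloop
 endfacet
 facet normal 0.370 -0.879 0.302
  outer loop
   vertex 2.3 0.1 1.3
   vertex 4.7 0.8 0.4
   vertex 5.0 2.2 4.1
  endloop
 endfacet
 facet normal -0.630 0.008 -0.777
  outer loop
   vertex 2.3 0.1 1.3
   vertex 0.1 1.7 3.1
   vertex 0.5 4.2 2.8
  endloop
 endfacet
 facet normal -0.388 0.162 -0.908
  outer loop
   vertex 2.3 0.1 1.3
   vertex 0.5 4.2 2.8
   vertex 4.7 0.8 0.4
  endloop
 endfacet
 facet normal 0.328 0.908 0.260
  outer loop
   vertex 3.7 3.1 2.6
   vertex 0.5 4.2 2.8
   vertex 5.0 2.2 4.1
  endloop
 endfacet
 facet normal 0.747 0.600 -0.287
  outer loop
   vertex 3.7 3.1 2.6
   vertex 5.0 2.2 4.1
   vertex 4.7 0.8 0.4
  endloop
 endfacet
 facet normal 0.153 -0.427 0.891
  outer loop
   vertex 1.1 0.8 4.1
   vertex 5.0 2.2 4.1
   vertex 2.9 2.7 4.7
  endloop
 endfacet
 facet normal 0.316 -0.880 0.355
  outer loop
   vertex 1.1 0.8 4.1
   vertex 2.3 0.1 1.3
   vertex 5.0 2.2 4.1
  endloop
 endfacet
 facet normal -0.625 -0.777 -0.074
  outer loop
   vertex 1.1 0.8 4.1
   vertex 0.1 1.7 3.1
   vertex 2.3 0.1 1.3
  endloop
 endfacet
 facet normal -0.604 0.190 0.774
  outer loop
   vertex 1.1 0.8 4.1
   vertex 0.5 4.2 2.8
   vertex 0.1 1.7 3.1
  endloop
 endfacet
 facet normal -0.514 0.226 0.828
  outer loop
   vertex 1.1 0.8 4.1
   vertex 2.9 2.7 4.7
   vertex 0.5 4.2 2.8
  endloop
 endfacet
 facet normal 0.029 0.600 -0.800
  outer loop
   vertex 1.9 3.6 2.4
   vertex 4.7 0.8 0.4
   vertex 0.5 4.2 2.8
  endloop
 endfacet
 facet normal 0.287 0.896 -0.340
  outer loop
   vertex 1.9 3.6 2.4
   vertex 0.5 4.2 2.8
   vertex 3.7 3.1 2.6
  endloop
 endfacet
 facet normal 0.272 0.724 -0.634
  outer loop
   vertex 1.9 3.6 2.4
   vertex 3.7 3.1 2.6
   vertex 4.7 0.8 0.4
  endloop
 endfacet
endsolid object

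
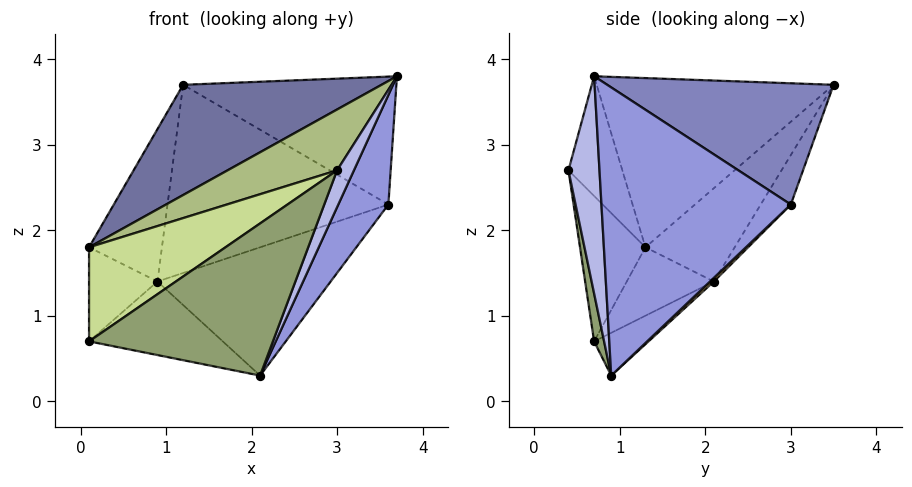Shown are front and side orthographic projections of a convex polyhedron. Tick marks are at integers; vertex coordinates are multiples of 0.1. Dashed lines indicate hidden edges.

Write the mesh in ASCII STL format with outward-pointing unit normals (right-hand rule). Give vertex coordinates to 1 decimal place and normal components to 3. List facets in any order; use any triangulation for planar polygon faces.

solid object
 facet normal -0.494 -0.414 0.765
  outer loop
   vertex 1.2 3.5 3.7
   vertex 0.1 1.3 1.8
   vertex 3.7 0.7 3.8
  endloop
 endfacet
 facet normal 0.514 0.484 0.708
  outer loop
   vertex 3.6 3.0 2.3
   vertex 1.2 3.5 3.7
   vertex 3.7 0.7 3.8
  endloop
 endfacet
 facet normal 0.879 -0.233 -0.415
  outer loop
   vertex 3.6 3.0 2.3
   vertex 3.7 0.7 3.8
   vertex 2.1 0.9 0.3
  endloop
 endfacet
 facet normal 0.808 -0.439 -0.394
  outer loop
   vertex 3.0 0.4 2.7
   vertex 2.1 0.9 0.3
   vertex 3.7 0.7 3.8
  endloop
 endfacet
 facet normal 0.053 -0.973 -0.223
  outer loop
   vertex 3.0 0.4 2.7
   vertex 0.1 0.7 0.7
   vertex 2.1 0.9 0.3
  endloop
 endfacet
 facet normal -0.391 -0.794 0.465
  outer loop
   vertex 3.0 0.4 2.7
   vertex 3.7 0.7 3.8
   vertex 0.1 1.3 1.8
  endloop
 endfacet
 facet normal -0.388 -0.809 0.441
  outer loop
   vertex 3.0 0.4 2.7
   vertex 0.1 1.3 1.8
   vertex 0.1 0.7 0.7
  endloop
 endfacet
 facet normal -0.745 0.608 -0.273
  outer loop
   vertex 0.9 2.1 1.4
   vertex 0.1 1.3 1.8
   vertex 1.2 3.5 3.7
  endloop
 endfacet
 facet normal -0.745 0.585 -0.319
  outer loop
   vertex 0.9 2.1 1.4
   vertex 0.1 0.7 0.7
   vertex 0.1 1.3 1.8
  endloop
 endfacet
 facet normal -0.117 0.855 -0.505
  outer loop
   vertex 0.9 2.1 1.4
   vertex 1.2 3.5 3.7
   vertex 3.6 3.0 2.3
  endloop
 endfacet
 facet normal 0.015 0.684 -0.729
  outer loop
   vertex 0.9 2.1 1.4
   vertex 3.6 3.0 2.3
   vertex 2.1 0.9 0.3
  endloop
 endfacet
 facet normal -0.217 0.533 -0.818
  outer loop
   vertex 0.9 2.1 1.4
   vertex 2.1 0.9 0.3
   vertex 0.1 0.7 0.7
  endloop
 endfacet
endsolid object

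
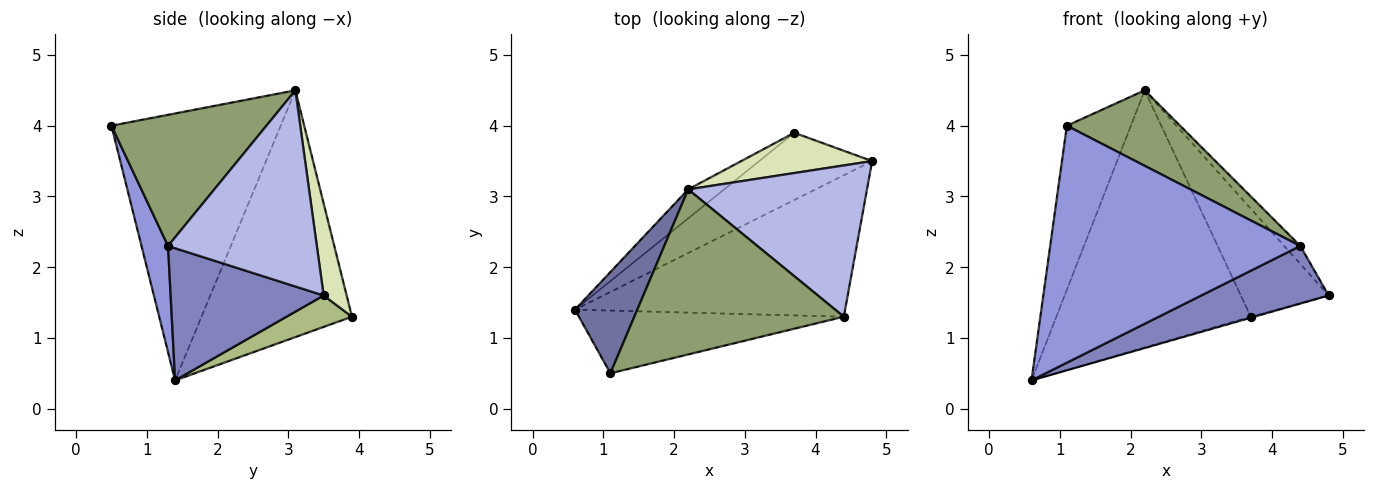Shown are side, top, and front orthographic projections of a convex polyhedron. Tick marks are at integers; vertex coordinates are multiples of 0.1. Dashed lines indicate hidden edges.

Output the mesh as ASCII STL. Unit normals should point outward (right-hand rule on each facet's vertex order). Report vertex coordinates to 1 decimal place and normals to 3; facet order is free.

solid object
 facet normal -0.914 0.346 0.213
  outer loop
   vertex 2.2 3.1 4.5
   vertex 0.6 1.4 0.4
   vertex 1.1 0.5 4.0
  endloop
 endfacet
 facet normal 0.413 -0.343 -0.844
  outer loop
   vertex 4.4 1.3 2.3
   vertex 0.6 1.4 0.4
   vertex 4.8 3.5 1.6
  endloop
 endfacet
 facet normal 0.102 -0.962 -0.255
  outer loop
   vertex 4.4 1.3 2.3
   vertex 1.1 0.5 4.0
   vertex 0.6 1.4 0.4
  endloop
 endfacet
 facet normal 0.737 0.080 0.671
  outer loop
   vertex 4.4 1.3 2.3
   vertex 4.8 3.5 1.6
   vertex 2.2 3.1 4.5
  endloop
 endfacet
 facet normal 0.495 -0.361 0.790
  outer loop
   vertex 4.4 1.3 2.3
   vertex 2.2 3.1 4.5
   vertex 1.1 0.5 4.0
  endloop
 endfacet
 facet normal 0.268 0.014 -0.963
  outer loop
   vertex 3.7 3.9 1.3
   vertex 4.8 3.5 1.6
   vertex 0.6 1.4 0.4
  endloop
 endfacet
 facet normal -0.610 0.788 -0.089
  outer loop
   vertex 3.7 3.9 1.3
   vertex 0.6 1.4 0.4
   vertex 2.2 3.1 4.5
  endloop
 endfacet
 facet normal 0.238 0.910 0.339
  outer loop
   vertex 3.7 3.9 1.3
   vertex 2.2 3.1 4.5
   vertex 4.8 3.5 1.6
  endloop
 endfacet
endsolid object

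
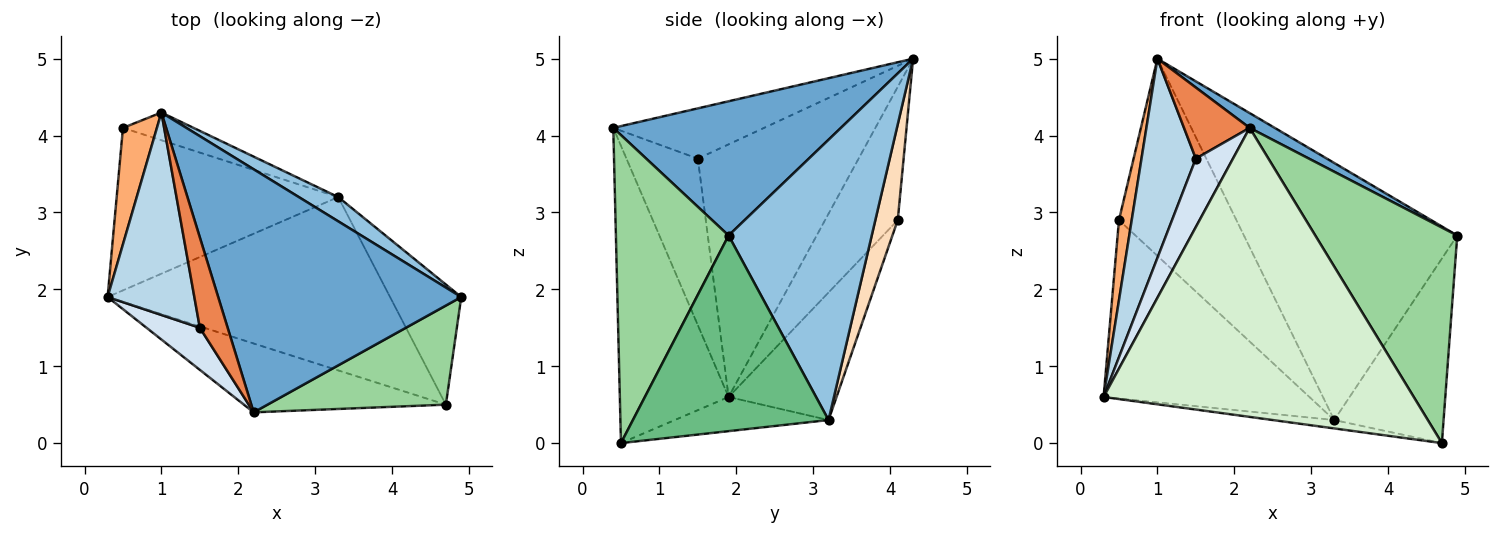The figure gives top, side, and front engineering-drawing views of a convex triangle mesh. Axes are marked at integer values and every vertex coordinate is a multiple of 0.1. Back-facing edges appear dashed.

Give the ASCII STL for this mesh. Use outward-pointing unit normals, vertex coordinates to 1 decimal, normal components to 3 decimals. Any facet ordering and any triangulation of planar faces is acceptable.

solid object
 facet normal 0.483 -0.053 0.874
  outer loop
   vertex 2.2 0.4 4.1
   vertex 4.9 1.9 2.7
   vertex 1.0 4.3 5.0
  endloop
 endfacet
 facet normal 0.555 0.828 0.078
  outer loop
   vertex 3.3 3.2 0.3
   vertex 1.0 4.3 5.0
   vertex 4.9 1.9 2.7
  endloop
 endfacet
 facet normal -0.901 -0.305 0.309
  outer loop
   vertex 1.5 1.5 3.7
   vertex 1.0 4.3 5.0
   vertex 0.3 1.9 0.6
  endloop
 endfacet
 facet normal -0.853 -0.444 0.273
  outer loop
   vertex 1.5 1.5 3.7
   vertex 0.3 1.9 0.6
   vertex 2.2 0.4 4.1
  endloop
 endfacet
 facet normal -0.818 -0.356 0.452
  outer loop
   vertex 1.5 1.5 3.7
   vertex 2.2 0.4 4.1
   vertex 1.0 4.3 5.0
  endloop
 endfacet
 facet normal -0.955 -0.168 0.243
  outer loop
   vertex 0.5 4.1 2.9
   vertex 0.3 1.9 0.6
   vertex 1.0 4.3 5.0
  endloop
 endfacet
 facet normal -0.361 0.689 -0.628
  outer loop
   vertex 0.5 4.1 2.9
   vertex 3.3 3.2 0.3
   vertex 0.3 1.9 0.6
  endloop
 endfacet
 facet normal 0.186 0.973 -0.137
  outer loop
   vertex 0.5 4.1 2.9
   vertex 1.0 4.3 5.0
   vertex 3.3 3.2 0.3
  endloop
 endfacet
 facet normal 0.832 0.465 -0.303
  outer loop
   vertex 4.7 0.5 0.0
   vertex 3.3 3.2 0.3
   vertex 4.9 1.9 2.7
  endloop
 endfacet
 facet normal 0.585 -0.737 0.339
  outer loop
   vertex 4.7 0.5 0.0
   vertex 4.9 1.9 2.7
   vertex 2.2 0.4 4.1
  endloop
 endfacet
 facet normal -0.120 0.048 -0.992
  outer loop
   vertex 4.7 0.5 0.0
   vertex 0.3 1.9 0.6
   vertex 3.3 3.2 0.3
  endloop
 endfacet
 facet normal -0.323 -0.921 -0.219
  outer loop
   vertex 4.7 0.5 0.0
   vertex 2.2 0.4 4.1
   vertex 0.3 1.9 0.6
  endloop
 endfacet
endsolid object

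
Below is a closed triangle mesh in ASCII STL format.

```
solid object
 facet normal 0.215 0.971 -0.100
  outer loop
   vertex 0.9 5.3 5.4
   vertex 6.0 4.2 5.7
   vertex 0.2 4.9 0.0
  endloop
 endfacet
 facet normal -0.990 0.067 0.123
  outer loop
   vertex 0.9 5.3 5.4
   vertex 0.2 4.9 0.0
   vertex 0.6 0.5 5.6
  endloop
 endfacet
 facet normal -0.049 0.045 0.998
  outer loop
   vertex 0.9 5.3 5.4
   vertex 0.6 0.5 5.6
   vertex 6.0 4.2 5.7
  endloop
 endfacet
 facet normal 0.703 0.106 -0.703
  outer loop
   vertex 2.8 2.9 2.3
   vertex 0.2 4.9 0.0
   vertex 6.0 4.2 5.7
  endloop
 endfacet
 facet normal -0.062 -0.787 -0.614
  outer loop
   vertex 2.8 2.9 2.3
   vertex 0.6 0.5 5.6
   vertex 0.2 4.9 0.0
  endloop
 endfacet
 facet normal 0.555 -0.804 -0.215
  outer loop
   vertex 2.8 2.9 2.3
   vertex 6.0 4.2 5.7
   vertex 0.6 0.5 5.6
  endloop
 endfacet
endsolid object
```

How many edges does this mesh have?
9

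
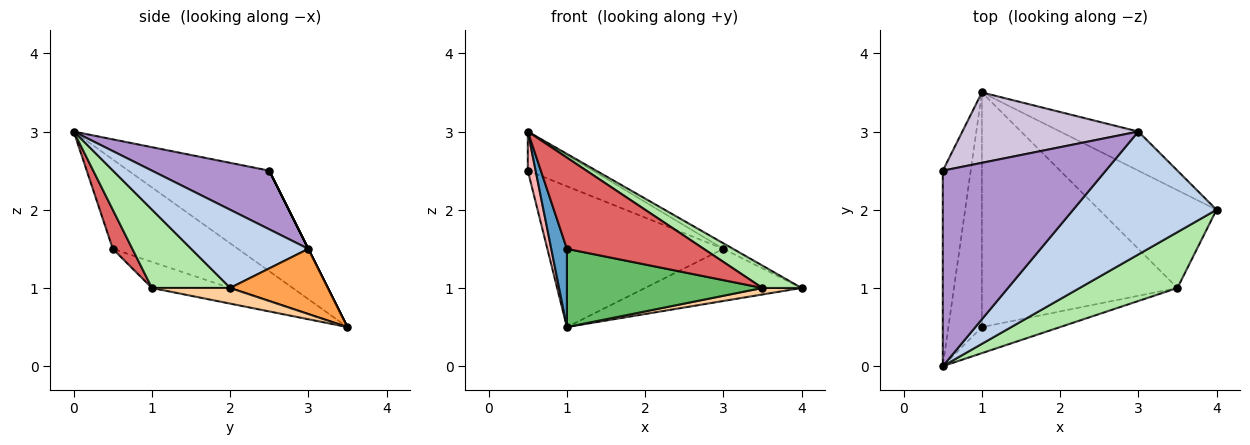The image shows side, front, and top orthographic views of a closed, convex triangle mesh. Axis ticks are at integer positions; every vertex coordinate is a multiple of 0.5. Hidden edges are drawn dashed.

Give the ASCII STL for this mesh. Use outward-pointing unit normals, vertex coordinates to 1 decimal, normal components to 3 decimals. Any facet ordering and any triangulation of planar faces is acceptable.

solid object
 facet normal -0.930 -0.116 -0.349
  outer loop
   vertex 1.0 0.5 1.5
   vertex 0.5 0.0 3.0
   vertex 1.0 3.5 0.5
  endloop
 endfacet
 facet normal 0.478 0.040 0.877
  outer loop
   vertex 3.0 3.0 1.5
   vertex 0.5 0.0 3.0
   vertex 4.0 2.0 1.0
  endloop
 endfacet
 facet normal 0.447 0.716 -0.537
  outer loop
   vertex 3.0 3.0 1.5
   vertex 4.0 2.0 1.0
   vertex 1.0 3.5 0.5
  endloop
 endfacet
 facet normal 0.132 -0.066 -0.989
  outer loop
   vertex 3.5 1.0 1.0
   vertex 1.0 3.5 0.5
   vertex 4.0 2.0 1.0
  endloop
 endfacet
 facet normal -0.125 -0.314 -0.941
  outer loop
   vertex 3.5 1.0 1.0
   vertex 1.0 0.5 1.5
   vertex 1.0 3.5 0.5
  endloop
 endfacet
 facet normal 0.596 -0.298 0.745
  outer loop
   vertex 3.5 1.0 1.0
   vertex 4.0 2.0 1.0
   vertex 0.5 0.0 3.0
  endloop
 endfacet
 facet normal 0.136 -0.953 -0.272
  outer loop
   vertex 3.5 1.0 1.0
   vertex 0.5 0.0 3.0
   vertex 1.0 0.5 1.5
  endloop
 endfacet
 facet normal -0.962 -0.053 -0.267
  outer loop
   vertex 0.5 2.5 2.5
   vertex 1.0 3.5 0.5
   vertex 0.5 0.0 3.0
  endloop
 endfacet
 facet normal 0.333 0.185 0.925
  outer loop
   vertex 0.5 2.5 2.5
   vertex 0.5 0.0 3.0
   vertex 3.0 3.0 1.5
  endloop
 endfacet
 facet normal 0.000 0.894 0.447
  outer loop
   vertex 0.5 2.5 2.5
   vertex 3.0 3.0 1.5
   vertex 1.0 3.5 0.5
  endloop
 endfacet
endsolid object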